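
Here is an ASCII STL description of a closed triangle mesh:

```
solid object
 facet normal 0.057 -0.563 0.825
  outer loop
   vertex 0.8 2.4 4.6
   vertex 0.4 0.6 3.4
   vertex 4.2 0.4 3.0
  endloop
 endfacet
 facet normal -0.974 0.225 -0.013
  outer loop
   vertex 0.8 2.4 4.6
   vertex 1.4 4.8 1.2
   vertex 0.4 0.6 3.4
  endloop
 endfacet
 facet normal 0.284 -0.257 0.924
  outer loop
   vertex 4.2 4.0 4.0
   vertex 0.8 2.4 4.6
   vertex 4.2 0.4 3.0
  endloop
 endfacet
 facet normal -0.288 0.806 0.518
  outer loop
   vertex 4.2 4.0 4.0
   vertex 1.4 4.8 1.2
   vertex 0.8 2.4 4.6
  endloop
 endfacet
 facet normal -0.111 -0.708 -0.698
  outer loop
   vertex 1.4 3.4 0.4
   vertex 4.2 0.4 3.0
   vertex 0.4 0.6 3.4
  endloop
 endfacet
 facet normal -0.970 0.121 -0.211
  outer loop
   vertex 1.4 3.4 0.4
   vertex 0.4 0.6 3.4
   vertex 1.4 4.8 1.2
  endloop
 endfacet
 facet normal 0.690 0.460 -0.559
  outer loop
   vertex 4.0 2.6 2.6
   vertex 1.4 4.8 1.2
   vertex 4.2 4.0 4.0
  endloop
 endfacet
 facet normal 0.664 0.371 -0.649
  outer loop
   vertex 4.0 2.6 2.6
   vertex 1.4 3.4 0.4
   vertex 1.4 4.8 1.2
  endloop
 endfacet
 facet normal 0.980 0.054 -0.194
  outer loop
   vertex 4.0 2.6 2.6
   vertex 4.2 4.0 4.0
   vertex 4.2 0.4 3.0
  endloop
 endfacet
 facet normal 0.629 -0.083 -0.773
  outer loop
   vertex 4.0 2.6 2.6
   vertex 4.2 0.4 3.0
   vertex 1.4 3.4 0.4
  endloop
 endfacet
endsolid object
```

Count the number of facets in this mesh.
10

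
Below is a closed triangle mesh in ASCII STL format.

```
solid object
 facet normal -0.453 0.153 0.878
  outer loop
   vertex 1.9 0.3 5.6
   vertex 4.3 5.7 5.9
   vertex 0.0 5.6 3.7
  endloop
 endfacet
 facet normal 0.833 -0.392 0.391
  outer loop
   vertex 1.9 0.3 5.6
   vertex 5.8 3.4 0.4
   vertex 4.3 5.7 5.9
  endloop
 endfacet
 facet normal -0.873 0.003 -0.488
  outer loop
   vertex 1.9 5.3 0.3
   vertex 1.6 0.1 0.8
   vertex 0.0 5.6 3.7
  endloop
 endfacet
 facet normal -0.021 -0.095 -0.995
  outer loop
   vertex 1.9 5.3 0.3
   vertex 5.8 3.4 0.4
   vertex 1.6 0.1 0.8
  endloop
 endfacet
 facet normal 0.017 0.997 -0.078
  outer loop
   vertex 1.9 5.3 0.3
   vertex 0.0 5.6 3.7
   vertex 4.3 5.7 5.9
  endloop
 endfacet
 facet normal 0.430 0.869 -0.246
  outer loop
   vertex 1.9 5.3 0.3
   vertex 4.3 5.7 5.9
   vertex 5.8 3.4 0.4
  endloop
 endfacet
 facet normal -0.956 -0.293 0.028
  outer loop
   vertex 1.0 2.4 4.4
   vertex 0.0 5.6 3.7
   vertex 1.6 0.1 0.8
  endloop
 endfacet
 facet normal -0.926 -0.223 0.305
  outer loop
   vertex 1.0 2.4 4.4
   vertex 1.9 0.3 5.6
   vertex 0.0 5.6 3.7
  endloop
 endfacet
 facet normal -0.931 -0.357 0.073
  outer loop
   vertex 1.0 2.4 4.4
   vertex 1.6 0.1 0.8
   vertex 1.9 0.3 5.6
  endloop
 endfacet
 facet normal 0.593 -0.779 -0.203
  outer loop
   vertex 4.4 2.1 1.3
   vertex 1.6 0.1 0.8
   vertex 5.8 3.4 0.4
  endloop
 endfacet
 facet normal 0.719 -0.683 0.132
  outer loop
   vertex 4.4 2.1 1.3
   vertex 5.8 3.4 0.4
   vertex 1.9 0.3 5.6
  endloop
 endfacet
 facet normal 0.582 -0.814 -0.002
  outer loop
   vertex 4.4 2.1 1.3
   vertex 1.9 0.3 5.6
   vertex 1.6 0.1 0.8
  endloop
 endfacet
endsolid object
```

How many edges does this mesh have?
18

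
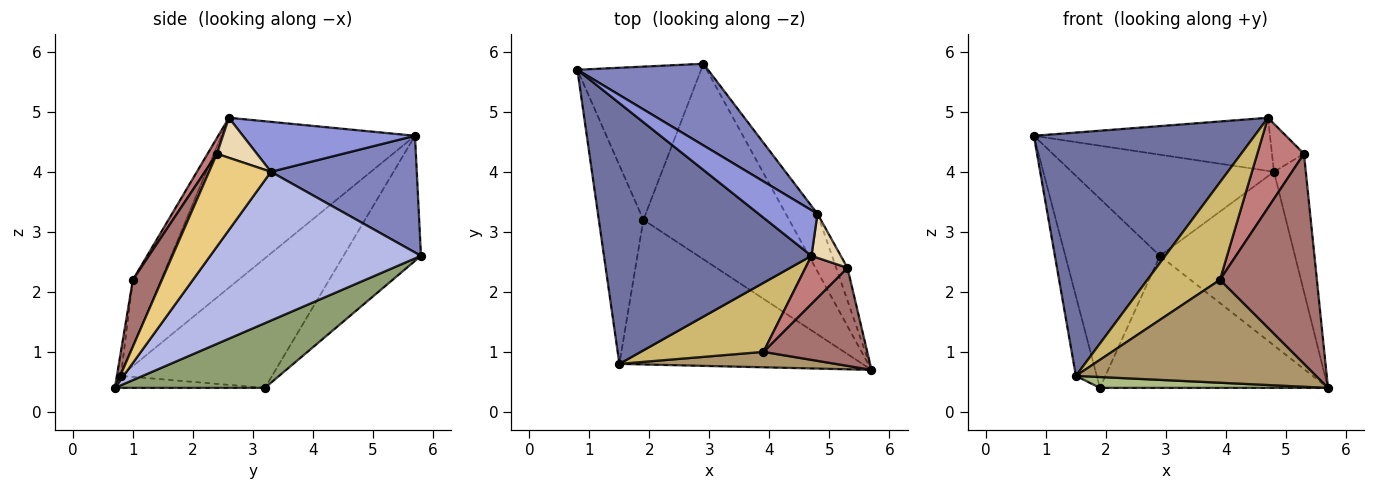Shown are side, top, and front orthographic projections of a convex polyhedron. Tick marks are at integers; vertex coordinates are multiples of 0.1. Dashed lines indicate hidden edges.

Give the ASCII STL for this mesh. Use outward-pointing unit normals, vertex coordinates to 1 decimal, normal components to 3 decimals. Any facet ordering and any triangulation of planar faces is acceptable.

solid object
 facet normal -0.514 -0.585 0.627
  outer loop
   vertex 1.5 0.8 0.6
   vertex 4.7 2.6 4.9
   vertex 0.8 5.7 4.6
  endloop
 endfacet
 facet normal 0.489 0.679 0.548
  outer loop
   vertex 4.8 3.3 4.0
   vertex 2.9 5.8 2.6
   vertex 0.8 5.7 4.6
  endloop
 endfacet
 facet normal 0.484 0.664 0.570
  outer loop
   vertex 4.8 3.3 4.0
   vertex 0.8 5.7 4.6
   vertex 4.7 2.6 4.9
  endloop
 endfacet
 facet normal 0.829 0.531 -0.176
  outer loop
   vertex 4.8 3.3 4.0
   vertex 5.7 0.7 0.4
   vertex 2.9 5.8 2.6
  endloop
 endfacet
 facet normal 0.346 0.525 -0.778
  outer loop
   vertex 1.9 3.2 0.4
   vertex 2.9 5.8 2.6
   vertex 5.7 0.7 0.4
  endloop
 endfacet
 facet normal -0.049 -0.075 -0.996
  outer loop
   vertex 1.9 3.2 0.4
   vertex 5.7 0.7 0.4
   vertex 1.5 0.8 0.6
  endloop
 endfacet
 facet normal -0.537 0.656 -0.531
  outer loop
   vertex 1.9 3.2 0.4
   vertex 0.8 5.7 4.6
   vertex 2.9 5.8 2.6
  endloop
 endfacet
 facet normal -0.938 0.129 -0.323
  outer loop
   vertex 1.9 3.2 0.4
   vertex 1.5 0.8 0.6
   vertex 0.8 5.7 4.6
  endloop
 endfacet
 facet normal -0.016 -0.989 0.148
  outer loop
   vertex 3.9 1.0 2.2
   vertex 1.5 0.8 0.6
   vertex 5.7 0.7 0.4
  endloop
 endfacet
 facet normal -0.302 -0.778 0.551
  outer loop
   vertex 3.9 1.0 2.2
   vertex 4.7 2.6 4.9
   vertex 1.5 0.8 0.6
  endloop
 endfacet
 facet normal 0.884 0.455 -0.108
  outer loop
   vertex 5.3 2.4 4.3
   vertex 5.7 0.7 0.4
   vertex 4.8 3.3 4.0
  endloop
 endfacet
 facet normal 0.678 0.542 0.497
  outer loop
   vertex 5.3 2.4 4.3
   vertex 4.8 3.3 4.0
   vertex 4.7 2.6 4.9
  endloop
 endfacet
 facet normal 0.262 -0.874 0.408
  outer loop
   vertex 5.3 2.4 4.3
   vertex 3.9 1.0 2.2
   vertex 5.7 0.7 0.4
  endloop
 endfacet
 facet normal 0.174 -0.869 0.463
  outer loop
   vertex 5.3 2.4 4.3
   vertex 4.7 2.6 4.9
   vertex 3.9 1.0 2.2
  endloop
 endfacet
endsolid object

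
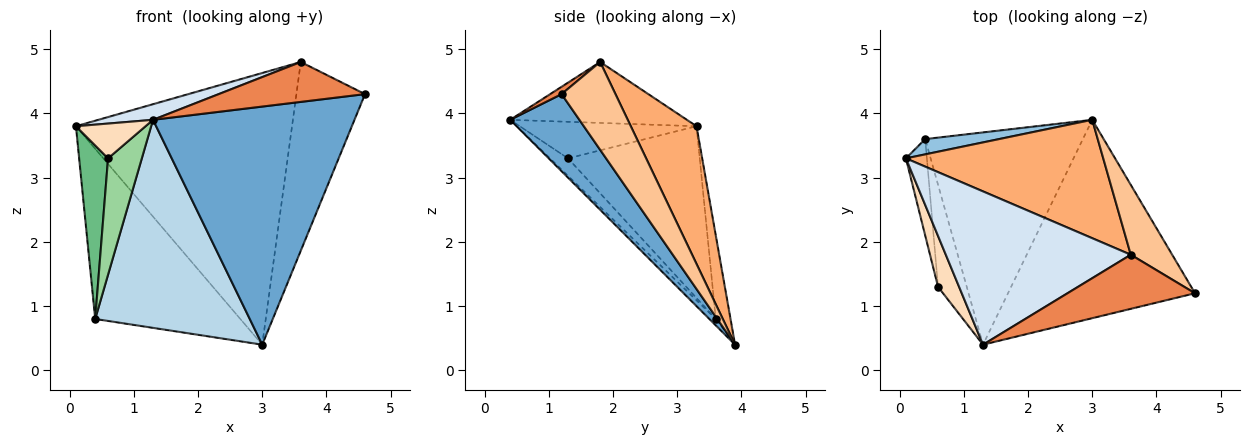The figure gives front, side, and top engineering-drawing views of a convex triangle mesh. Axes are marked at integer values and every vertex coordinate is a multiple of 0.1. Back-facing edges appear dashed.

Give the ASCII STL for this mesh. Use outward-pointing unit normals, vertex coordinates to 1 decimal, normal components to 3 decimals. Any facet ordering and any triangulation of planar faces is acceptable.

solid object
 facet normal 0.255 -0.743 -0.619
  outer loop
   vertex 3.0 3.9 0.4
   vertex 4.6 1.2 4.3
   vertex 1.3 0.4 3.9
  endloop
 endfacet
 facet normal -0.101 0.991 0.089
  outer loop
   vertex 0.4 3.6 0.8
   vertex 0.1 3.3 3.8
   vertex 3.0 3.9 0.4
  endloop
 endfacet
 facet normal -0.029 -0.700 -0.714
  outer loop
   vertex 0.4 3.6 0.8
   vertex 3.0 3.9 0.4
   vertex 1.3 0.4 3.9
  endloop
 endfacet
 facet normal -0.311 -0.096 0.945
  outer loop
   vertex 3.6 1.8 4.8
   vertex 0.1 3.3 3.8
   vertex 1.3 0.4 3.9
  endloop
 endfacet
 facet normal 0.046 -0.593 0.804
  outer loop
   vertex 3.6 1.8 4.8
   vertex 1.3 0.4 3.9
   vertex 4.6 1.2 4.3
  endloop
 endfacet
 facet normal 0.268 0.883 0.385
  outer loop
   vertex 3.6 1.8 4.8
   vertex 3.0 3.9 0.4
   vertex 0.1 3.3 3.8
  endloop
 endfacet
 facet normal 0.593 0.755 0.280
  outer loop
   vertex 3.6 1.8 4.8
   vertex 4.6 1.2 4.3
   vertex 3.0 3.9 0.4
  endloop
 endfacet
 facet normal -0.820 -0.323 0.472
  outer loop
   vertex 0.6 1.3 3.3
   vertex 1.3 0.4 3.9
   vertex 0.1 3.3 3.8
  endloop
 endfacet
 facet normal -0.970 -0.213 -0.118
  outer loop
   vertex 0.6 1.3 3.3
   vertex 0.1 3.3 3.8
   vertex 0.4 3.6 0.8
  endloop
 endfacet
 facet normal -0.372 -0.698 -0.612
  outer loop
   vertex 0.6 1.3 3.3
   vertex 0.4 3.6 0.8
   vertex 1.3 0.4 3.9
  endloop
 endfacet
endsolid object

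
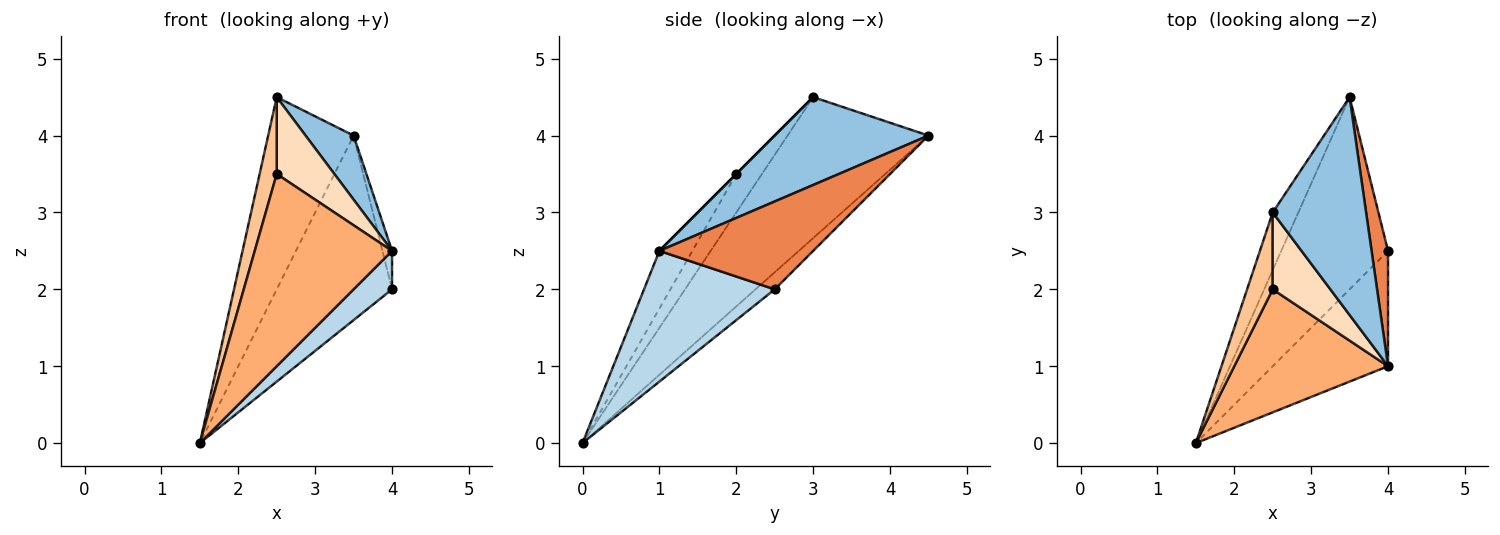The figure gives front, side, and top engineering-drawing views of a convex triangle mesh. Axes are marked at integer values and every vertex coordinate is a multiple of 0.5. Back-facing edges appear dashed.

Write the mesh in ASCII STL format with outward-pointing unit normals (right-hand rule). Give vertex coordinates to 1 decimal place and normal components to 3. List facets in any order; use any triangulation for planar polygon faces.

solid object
 facet normal -0.845 0.512 -0.154
  outer loop
   vertex 2.5 3.0 4.5
   vertex 3.5 4.5 4.0
   vertex 1.5 0.0 0.0
  endloop
 endfacet
 facet normal 0.670 -0.209 0.712
  outer loop
   vertex 2.5 3.0 4.5
   vertex 4.0 1.0 2.5
   vertex 3.5 4.5 4.0
  endloop
 endfacet
 facet normal 0.732 -0.215 -0.646
  outer loop
   vertex 4.0 2.5 2.0
   vertex 4.0 1.0 2.5
   vertex 1.5 0.0 0.0
  endloop
 endfacet
 facet normal -0.115 0.688 -0.717
  outer loop
   vertex 4.0 2.5 2.0
   vertex 1.5 0.0 0.0
   vertex 3.5 4.5 4.0
  endloop
 endfacet
 facet normal 0.981 0.061 0.184
  outer loop
   vertex 4.0 2.5 2.0
   vertex 3.5 4.5 4.0
   vertex 4.0 1.0 2.5
  endloop
 endfacet
 facet normal -0.198 -0.826 0.528
  outer loop
   vertex 2.5 2.0 3.5
   vertex 1.5 0.0 0.0
   vertex 4.0 1.0 2.5
  endloop
 endfacet
 facet normal -0.728 -0.485 0.485
  outer loop
   vertex 2.5 2.0 3.5
   vertex 2.5 3.0 4.5
   vertex 1.5 0.0 0.0
  endloop
 endfacet
 facet normal 0.000 -0.707 0.707
  outer loop
   vertex 2.5 2.0 3.5
   vertex 4.0 1.0 2.5
   vertex 2.5 3.0 4.5
  endloop
 endfacet
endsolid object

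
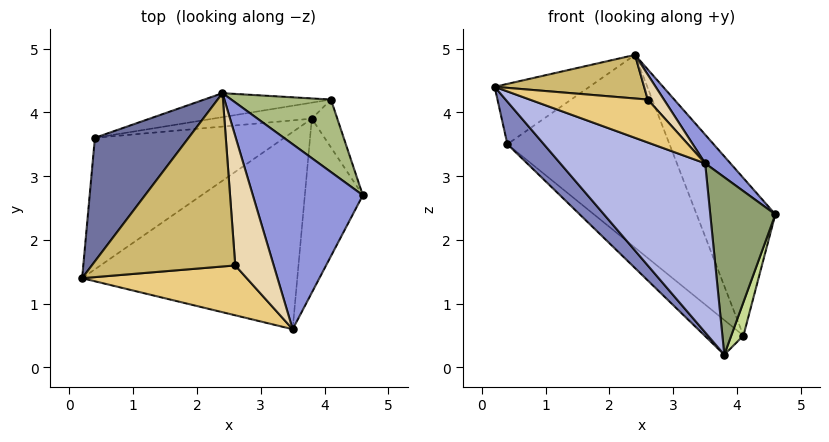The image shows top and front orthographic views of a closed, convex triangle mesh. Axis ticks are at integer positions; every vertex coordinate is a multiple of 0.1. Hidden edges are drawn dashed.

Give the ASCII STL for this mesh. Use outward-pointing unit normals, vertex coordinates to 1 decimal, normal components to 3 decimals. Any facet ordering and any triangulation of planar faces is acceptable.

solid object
 facet normal -0.616 0.346 0.708
  outer loop
   vertex 0.4 3.6 3.5
   vertex 0.2 1.4 4.4
   vertex 2.4 4.3 4.9
  endloop
 endfacet
 facet normal -0.667 -0.229 -0.709
  outer loop
   vertex 0.4 3.6 3.5
   vertex 3.8 3.9 0.2
   vertex 0.2 1.4 4.4
  endloop
 endfacet
 facet normal 0.711 -0.108 0.695
  outer loop
   vertex 3.5 0.6 3.2
   vertex 4.6 2.7 2.4
   vertex 2.4 4.3 4.9
  endloop
 endfacet
 facet normal -0.398 -0.597 -0.697
  outer loop
   vertex 3.5 0.6 3.2
   vertex 0.2 1.4 4.4
   vertex 3.8 3.9 0.2
  endloop
 endfacet
 facet normal 0.649 -0.543 -0.532
  outer loop
   vertex 3.5 0.6 3.2
   vertex 3.8 3.9 0.2
   vertex 4.6 2.7 2.4
  endloop
 endfacet
 facet normal 0.751 0.600 0.276
  outer loop
   vertex 4.1 4.2 0.5
   vertex 2.4 4.3 4.9
   vertex 4.6 2.7 2.4
  endloop
 endfacet
 facet normal 0.812 -0.334 -0.478
  outer loop
   vertex 4.1 4.2 0.5
   vertex 4.6 2.7 2.4
   vertex 3.8 3.9 0.2
  endloop
 endfacet
 facet normal -0.253 0.960 -0.119
  outer loop
   vertex 4.1 4.2 0.5
   vertex 0.4 3.6 3.5
   vertex 2.4 4.3 4.9
  endloop
 endfacet
 facet normal -0.438 0.816 -0.377
  outer loop
   vertex 4.1 4.2 0.5
   vertex 3.8 3.9 0.2
   vertex 0.4 3.6 3.5
  endloop
 endfacet
 facet normal 0.101 -0.243 0.965
  outer loop
   vertex 2.6 1.6 4.2
   vertex 2.4 4.3 4.9
   vertex 0.2 1.4 4.4
  endloop
 endfacet
 facet normal 0.117 -0.648 0.753
  outer loop
   vertex 2.6 1.6 4.2
   vertex 0.2 1.4 4.4
   vertex 3.5 0.6 3.2
  endloop
 endfacet
 facet normal 0.661 -0.142 0.737
  outer loop
   vertex 2.6 1.6 4.2
   vertex 3.5 0.6 3.2
   vertex 2.4 4.3 4.9
  endloop
 endfacet
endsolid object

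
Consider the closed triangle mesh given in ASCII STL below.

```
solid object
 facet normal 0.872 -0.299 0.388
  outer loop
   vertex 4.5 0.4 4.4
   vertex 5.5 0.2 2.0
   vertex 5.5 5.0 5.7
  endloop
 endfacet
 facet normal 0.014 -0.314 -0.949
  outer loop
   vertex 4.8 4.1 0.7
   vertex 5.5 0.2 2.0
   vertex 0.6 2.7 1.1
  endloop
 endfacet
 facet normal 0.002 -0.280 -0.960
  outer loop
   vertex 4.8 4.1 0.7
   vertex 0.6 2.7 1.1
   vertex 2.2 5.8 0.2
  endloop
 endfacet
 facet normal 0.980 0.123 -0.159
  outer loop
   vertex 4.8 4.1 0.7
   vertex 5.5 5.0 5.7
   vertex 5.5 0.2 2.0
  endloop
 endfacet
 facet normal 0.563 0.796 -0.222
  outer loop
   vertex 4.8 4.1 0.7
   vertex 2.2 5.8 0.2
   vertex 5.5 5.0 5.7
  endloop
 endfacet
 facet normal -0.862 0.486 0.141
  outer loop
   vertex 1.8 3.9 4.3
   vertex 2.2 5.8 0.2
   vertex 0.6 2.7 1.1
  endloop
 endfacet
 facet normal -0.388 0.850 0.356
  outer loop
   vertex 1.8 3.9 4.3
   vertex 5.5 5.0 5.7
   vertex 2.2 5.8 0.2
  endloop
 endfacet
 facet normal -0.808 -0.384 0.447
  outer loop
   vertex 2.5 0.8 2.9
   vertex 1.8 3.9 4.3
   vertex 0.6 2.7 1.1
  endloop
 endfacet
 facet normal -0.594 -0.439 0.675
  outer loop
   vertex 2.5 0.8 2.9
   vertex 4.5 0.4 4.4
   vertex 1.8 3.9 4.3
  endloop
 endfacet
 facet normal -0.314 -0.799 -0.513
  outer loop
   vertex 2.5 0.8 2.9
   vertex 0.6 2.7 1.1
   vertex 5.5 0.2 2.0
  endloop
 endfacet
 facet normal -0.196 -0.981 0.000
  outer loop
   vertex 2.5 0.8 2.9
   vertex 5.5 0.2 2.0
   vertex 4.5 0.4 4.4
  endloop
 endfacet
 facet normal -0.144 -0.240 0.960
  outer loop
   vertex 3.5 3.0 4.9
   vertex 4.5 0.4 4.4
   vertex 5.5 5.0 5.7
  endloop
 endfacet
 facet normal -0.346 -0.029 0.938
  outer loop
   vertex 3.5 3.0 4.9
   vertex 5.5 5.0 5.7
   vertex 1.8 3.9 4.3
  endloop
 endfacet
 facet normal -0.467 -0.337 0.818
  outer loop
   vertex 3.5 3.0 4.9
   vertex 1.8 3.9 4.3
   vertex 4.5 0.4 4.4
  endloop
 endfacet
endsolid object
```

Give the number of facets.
14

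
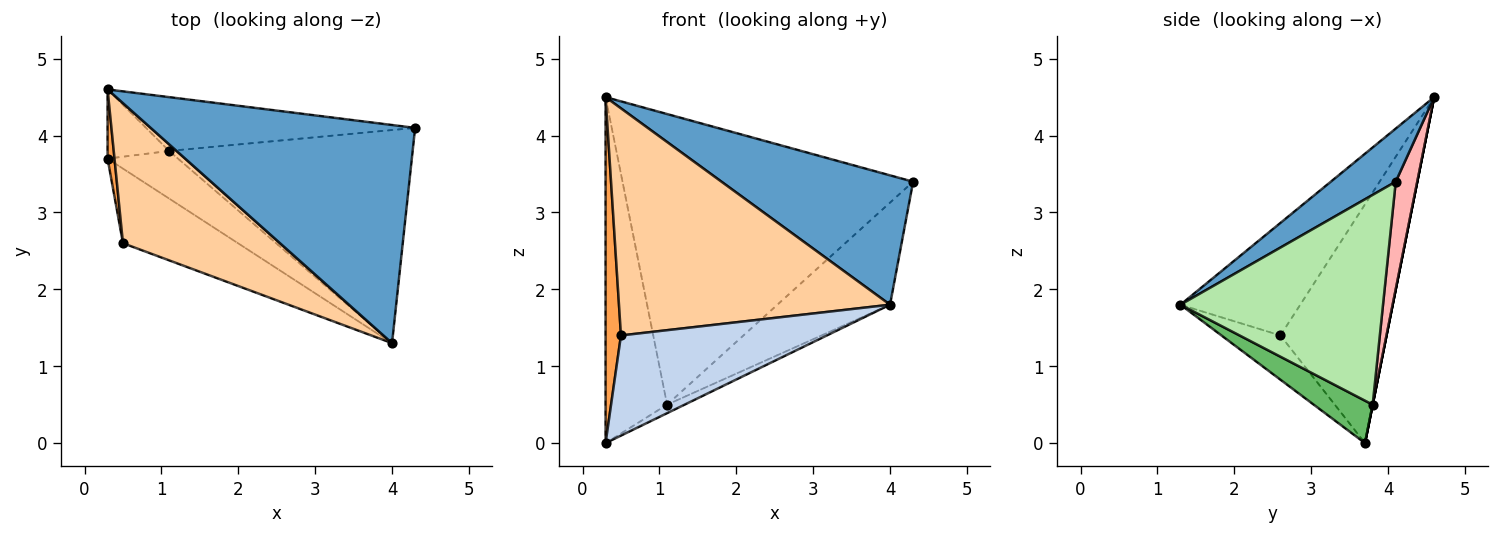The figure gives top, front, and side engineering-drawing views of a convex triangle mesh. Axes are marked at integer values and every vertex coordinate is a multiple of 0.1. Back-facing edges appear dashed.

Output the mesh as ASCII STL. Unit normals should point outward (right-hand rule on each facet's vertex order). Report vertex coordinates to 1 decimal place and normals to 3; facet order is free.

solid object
 facet normal 0.170 -0.503 0.848
  outer loop
   vertex 0.3 4.6 4.5
   vertex 4.0 1.3 1.8
   vertex 4.3 4.1 3.4
  endloop
 endfacet
 facet normal -0.224 -0.782 -0.582
  outer loop
   vertex 0.5 2.6 1.4
   vertex 0.3 3.7 0.0
   vertex 4.0 1.3 1.8
  endloop
 endfacet
 facet normal -0.989 -0.143 0.029
  outer loop
   vertex 0.5 2.6 1.4
   vertex 0.3 4.6 4.5
   vertex 0.3 3.7 0.0
  endloop
 endfacet
 facet normal -0.352 -0.797 0.491
  outer loop
   vertex 0.5 2.6 1.4
   vertex 4.0 1.3 1.8
   vertex 0.3 4.6 4.5
  endloop
 endfacet
 facet normal 0.510 0.152 -0.847
  outer loop
   vertex 1.1 3.8 0.5
   vertex 4.0 1.3 1.8
   vertex 0.3 3.7 0.0
  endloop
 endfacet
 facet normal 0.613 0.341 -0.712
  outer loop
   vertex 1.1 3.8 0.5
   vertex 4.3 4.1 3.4
   vertex 4.0 1.3 1.8
  endloop
 endfacet
 facet normal 0.000 0.981 -0.196
  outer loop
   vertex 1.1 3.8 0.5
   vertex 0.3 3.7 0.0
   vertex 0.3 4.6 4.5
  endloop
 endfacet
 facet normal 0.073 0.981 -0.182
  outer loop
   vertex 1.1 3.8 0.5
   vertex 0.3 4.6 4.5
   vertex 4.3 4.1 3.4
  endloop
 endfacet
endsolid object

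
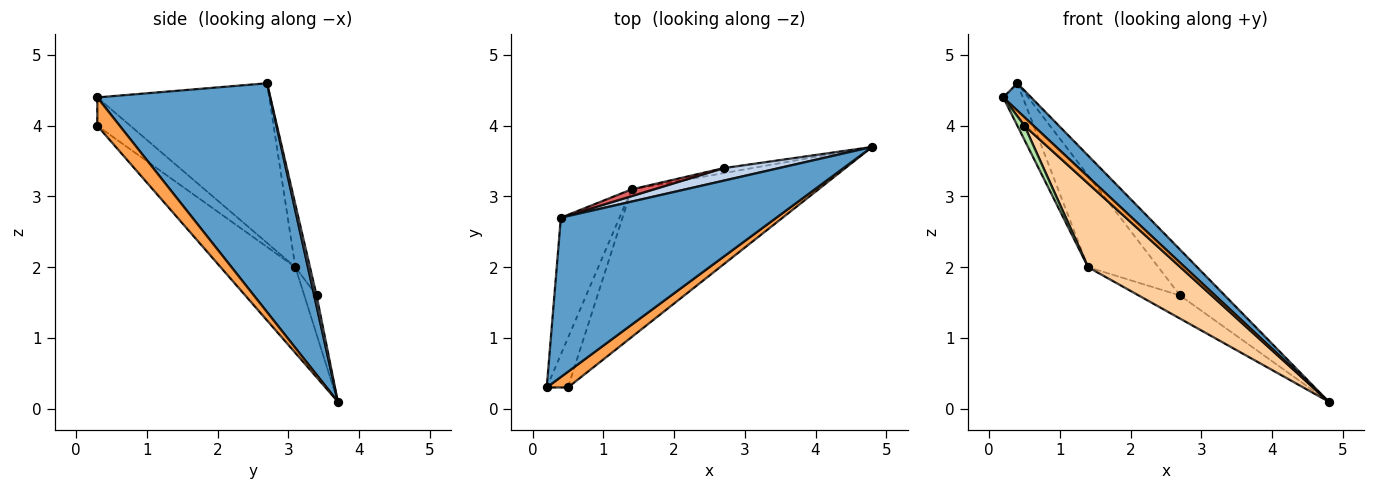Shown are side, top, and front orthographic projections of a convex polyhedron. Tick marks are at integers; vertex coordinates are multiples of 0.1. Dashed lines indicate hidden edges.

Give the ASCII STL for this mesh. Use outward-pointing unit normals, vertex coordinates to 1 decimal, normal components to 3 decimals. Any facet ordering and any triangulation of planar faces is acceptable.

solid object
 facet normal 0.723 -0.117 0.681
  outer loop
   vertex 0.4 2.7 4.6
   vertex 0.2 0.3 4.4
   vertex 4.8 3.7 0.1
  endloop
 endfacet
 facet normal 0.051 0.963 0.264
  outer loop
   vertex 2.7 3.4 1.6
   vertex 0.4 2.7 4.6
   vertex 4.8 3.7 0.1
  endloop
 endfacet
 facet normal 0.761 -0.308 0.571
  outer loop
   vertex 0.5 0.3 4.0
   vertex 4.8 3.7 0.1
   vertex 0.2 0.3 4.4
  endloop
 endfacet
 facet normal -0.371 -0.458 -0.808
  outer loop
   vertex 1.4 3.1 2.0
   vertex 4.8 3.7 0.1
   vertex 0.5 0.3 4.0
  endloop
 endfacet
 facet normal -0.279 0.939 -0.203
  outer loop
   vertex 1.4 3.1 2.0
   vertex 2.7 3.4 1.6
   vertex 4.8 3.7 0.1
  endloop
 endfacet
 facet normal -0.788 -0.169 -0.591
  outer loop
   vertex 1.4 3.1 2.0
   vertex 0.5 0.3 4.0
   vertex 0.2 0.3 4.4
  endloop
 endfacet
 facet normal -0.203 0.976 0.072
  outer loop
   vertex 1.4 3.1 2.0
   vertex 0.4 2.7 4.6
   vertex 2.7 3.4 1.6
  endloop
 endfacet
 facet normal -0.933 0.106 -0.343
  outer loop
   vertex 1.4 3.1 2.0
   vertex 0.2 0.3 4.4
   vertex 0.4 2.7 4.6
  endloop
 endfacet
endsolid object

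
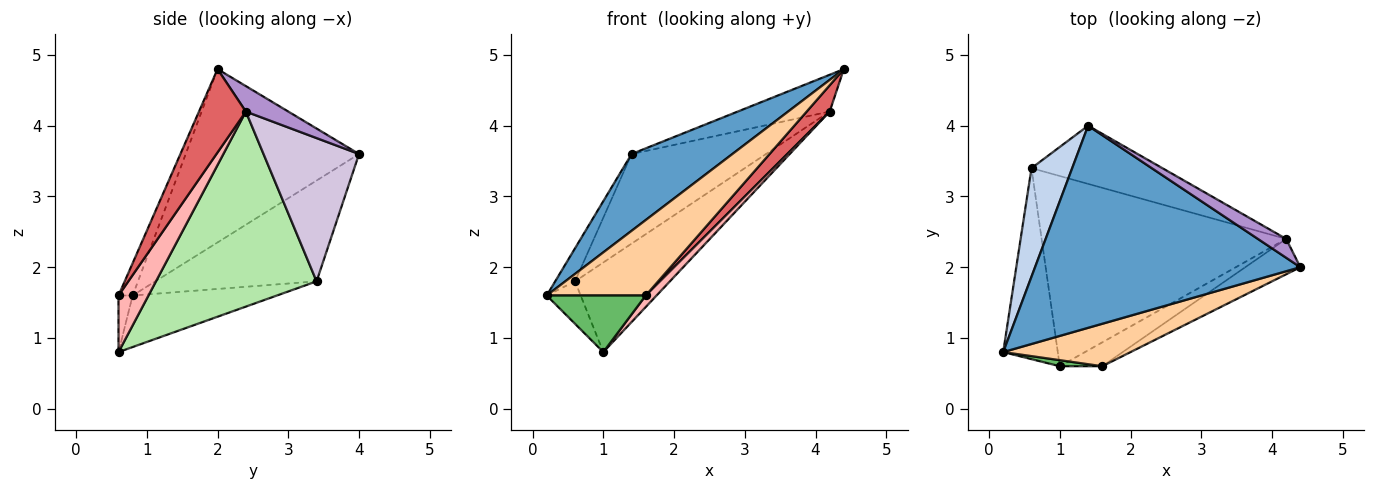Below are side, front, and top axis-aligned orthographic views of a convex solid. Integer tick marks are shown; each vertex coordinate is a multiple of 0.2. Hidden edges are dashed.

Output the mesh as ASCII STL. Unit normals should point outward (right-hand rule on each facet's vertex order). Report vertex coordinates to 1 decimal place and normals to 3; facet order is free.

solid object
 facet normal -0.521 -0.303 0.798
  outer loop
   vertex 1.4 4.0 3.6
   vertex 0.2 0.8 1.6
   vertex 4.4 2.0 4.8
  endloop
 endfacet
 facet normal -0.921 0.113 0.372
  outer loop
   vertex 0.6 3.4 1.8
   vertex 0.2 0.8 1.6
   vertex 1.4 4.0 3.6
  endloop
 endfacet
 facet normal -0.678 0.159 -0.718
  outer loop
   vertex 0.6 3.4 1.8
   vertex 1.0 0.6 0.8
   vertex 0.2 0.8 1.6
  endloop
 endfacet
 facet normal -0.124 -0.865 0.487
  outer loop
   vertex 1.6 0.6 1.6
   vertex 4.4 2.0 4.8
   vertex 0.2 0.8 1.6
  endloop
 endfacet
 facet normal -0.141 -0.984 0.105
  outer loop
   vertex 1.6 0.6 1.6
   vertex 0.2 0.8 1.6
   vertex 1.0 0.6 0.8
  endloop
 endfacet
 facet normal 0.585 0.346 -0.734
  outer loop
   vertex 4.2 2.4 4.2
   vertex 1.0 0.6 0.8
   vertex 0.6 3.4 1.8
  endloop
 endfacet
 facet normal 0.772 -0.379 -0.510
  outer loop
   vertex 4.2 2.4 4.2
   vertex 4.4 2.0 4.8
   vertex 1.6 0.6 1.6
  endloop
 endfacet
 facet normal 0.769 -0.278 -0.576
  outer loop
   vertex 4.2 2.4 4.2
   vertex 1.6 0.6 1.6
   vertex 1.0 0.6 0.8
  endloop
 endfacet
 facet normal 0.380 0.823 0.422
  outer loop
   vertex 4.2 2.4 4.2
   vertex 1.4 4.0 3.6
   vertex 4.4 2.0 4.8
  endloop
 endfacet
 facet normal 0.512 0.721 -0.468
  outer loop
   vertex 4.2 2.4 4.2
   vertex 0.6 3.4 1.8
   vertex 1.4 4.0 3.6
  endloop
 endfacet
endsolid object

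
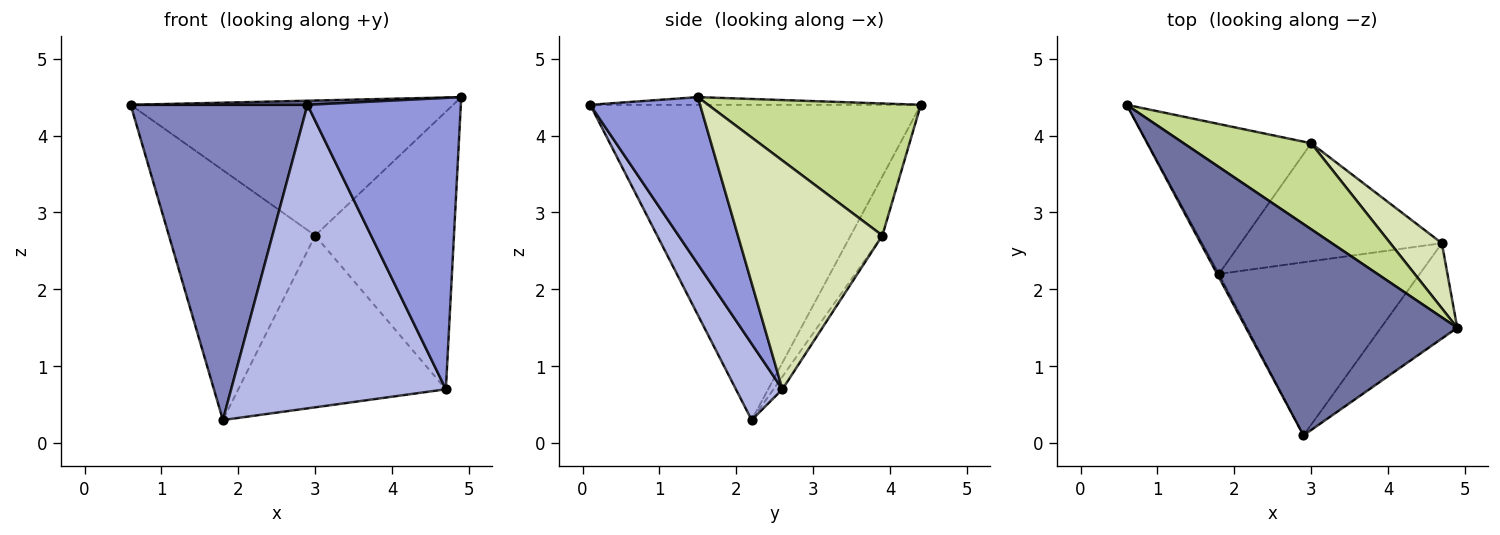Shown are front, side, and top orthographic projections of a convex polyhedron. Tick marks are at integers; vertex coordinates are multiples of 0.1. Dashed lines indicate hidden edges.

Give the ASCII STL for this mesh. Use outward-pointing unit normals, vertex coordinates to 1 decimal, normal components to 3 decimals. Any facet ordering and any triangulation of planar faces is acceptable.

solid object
 facet normal -0.036 -0.019 0.999
  outer loop
   vertex 2.9 0.1 4.4
   vertex 4.9 1.5 4.5
   vertex 0.6 4.4 4.4
  endloop
 endfacet
 facet normal -0.882 -0.472 -0.005
  outer loop
   vertex 1.8 2.2 0.3
   vertex 2.9 0.1 4.4
   vertex 0.6 4.4 4.4
  endloop
 endfacet
 facet normal 0.563 -0.786 -0.257
  outer loop
   vertex 4.7 2.6 0.7
   vertex 4.9 1.5 4.5
   vertex 2.9 0.1 4.4
  endloop
 endfacet
 facet normal 0.185 -0.854 -0.487
  outer loop
   vertex 4.7 2.6 0.7
   vertex 2.9 0.1 4.4
   vertex 1.8 2.2 0.3
  endloop
 endfacet
 facet normal -0.183 0.843 -0.506
  outer loop
   vertex 3.0 3.9 2.7
   vertex 1.8 2.2 0.3
   vertex 0.6 4.4 4.4
  endloop
 endfacet
 facet normal -0.036 0.824 -0.566
  outer loop
   vertex 3.0 3.9 2.7
   vertex 4.7 2.6 0.7
   vertex 1.8 2.2 0.3
  endloop
 endfacet
 facet normal 0.486 0.737 0.470
  outer loop
   vertex 3.0 3.9 2.7
   vertex 0.6 4.4 4.4
   vertex 4.9 1.5 4.5
  endloop
 endfacet
 facet normal 0.712 0.684 0.160
  outer loop
   vertex 3.0 3.9 2.7
   vertex 4.9 1.5 4.5
   vertex 4.7 2.6 0.7
  endloop
 endfacet
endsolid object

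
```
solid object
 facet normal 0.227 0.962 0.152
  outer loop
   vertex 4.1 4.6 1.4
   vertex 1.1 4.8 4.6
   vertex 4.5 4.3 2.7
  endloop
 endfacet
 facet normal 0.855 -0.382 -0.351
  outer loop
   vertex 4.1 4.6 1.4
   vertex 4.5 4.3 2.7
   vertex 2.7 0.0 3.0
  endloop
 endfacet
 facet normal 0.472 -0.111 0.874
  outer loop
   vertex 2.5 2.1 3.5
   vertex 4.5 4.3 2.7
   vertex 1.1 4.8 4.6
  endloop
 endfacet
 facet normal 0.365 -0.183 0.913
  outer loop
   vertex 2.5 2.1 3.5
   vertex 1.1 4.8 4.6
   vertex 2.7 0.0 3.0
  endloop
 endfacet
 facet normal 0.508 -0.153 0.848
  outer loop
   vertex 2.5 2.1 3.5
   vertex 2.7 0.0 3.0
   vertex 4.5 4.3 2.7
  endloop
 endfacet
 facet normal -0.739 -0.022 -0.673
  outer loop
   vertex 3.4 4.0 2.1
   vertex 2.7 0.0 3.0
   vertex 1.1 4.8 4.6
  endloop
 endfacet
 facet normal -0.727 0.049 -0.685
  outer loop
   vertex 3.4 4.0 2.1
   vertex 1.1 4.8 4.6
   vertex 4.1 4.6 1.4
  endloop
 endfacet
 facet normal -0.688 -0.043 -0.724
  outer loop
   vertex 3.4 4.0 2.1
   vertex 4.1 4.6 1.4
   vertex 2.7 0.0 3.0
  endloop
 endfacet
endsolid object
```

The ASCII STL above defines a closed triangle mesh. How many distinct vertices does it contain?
6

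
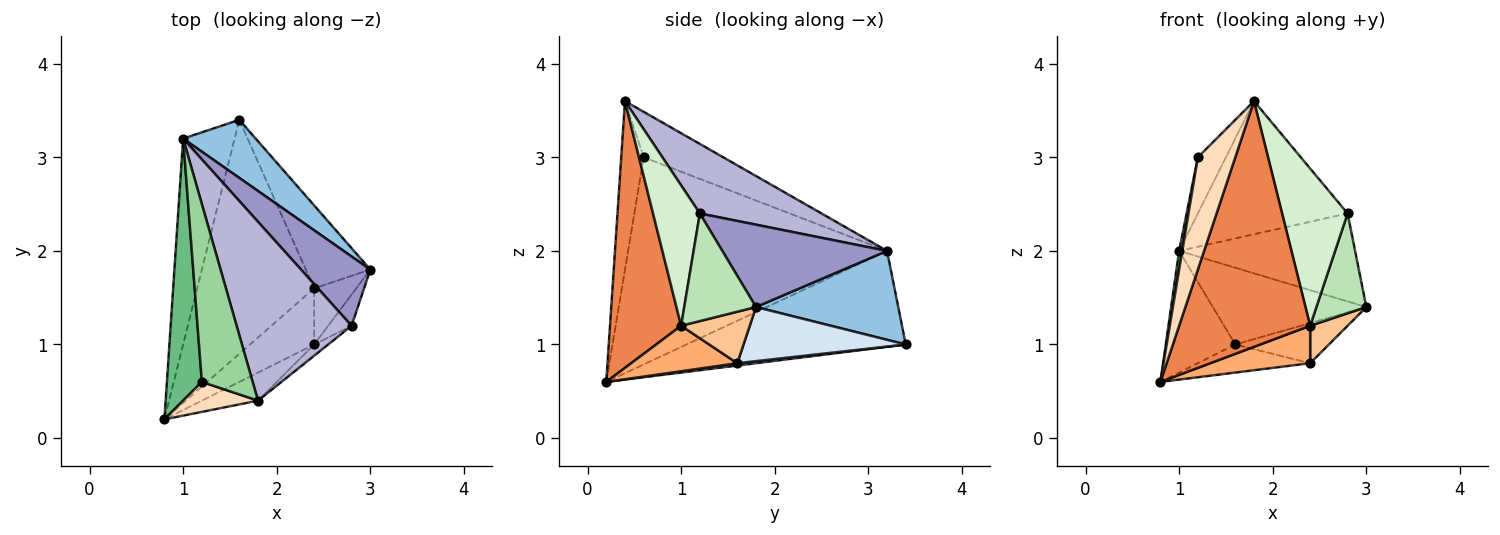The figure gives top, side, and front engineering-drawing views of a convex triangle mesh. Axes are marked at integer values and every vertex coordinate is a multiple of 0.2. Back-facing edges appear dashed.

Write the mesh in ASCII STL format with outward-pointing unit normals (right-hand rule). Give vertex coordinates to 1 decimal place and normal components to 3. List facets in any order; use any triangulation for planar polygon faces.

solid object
 facet normal -0.849 0.269 -0.455
  outer loop
   vertex 1.0 3.2 2.0
   vertex 1.6 3.4 1.0
   vertex 0.8 0.2 0.6
  endloop
 endfacet
 facet normal 0.594 0.641 0.485
  outer loop
   vertex 1.0 3.2 2.0
   vertex 3.0 1.8 1.4
   vertex 1.6 3.4 1.0
  endloop
 endfacet
 facet normal 0.020 0.119 -0.993
  outer loop
   vertex 2.4 1.6 0.8
   vertex 0.8 0.2 0.6
   vertex 1.6 3.4 1.0
  endloop
 endfacet
 facet normal 0.603 0.348 -0.718
  outer loop
   vertex 2.4 1.6 0.8
   vertex 1.6 3.4 1.0
   vertex 3.0 1.8 1.4
  endloop
 endfacet
 facet normal 0.475 -0.874 -0.100
  outer loop
   vertex 2.4 1.0 1.2
   vertex 1.8 0.4 3.6
   vertex 0.8 0.2 0.6
  endloop
 endfacet
 facet normal 0.508 -0.478 -0.717
  outer loop
   vertex 2.4 1.0 1.2
   vertex 0.8 0.2 0.6
   vertex 2.4 1.6 0.8
  endloop
 endfacet
 facet normal 0.713 -0.389 -0.583
  outer loop
   vertex 2.4 1.0 1.2
   vertex 2.4 1.6 0.8
   vertex 3.0 1.8 1.4
  endloop
 endfacet
 facet normal -0.502 -0.836 0.223
  outer loop
   vertex 1.2 0.6 3.0
   vertex 0.8 0.2 0.6
   vertex 1.8 0.4 3.6
  endloop
 endfacet
 facet normal -0.986 -0.012 0.166
  outer loop
   vertex 1.2 0.6 3.0
   vertex 1.0 3.2 2.0
   vertex 0.8 0.2 0.6
  endloop
 endfacet
 facet normal -0.649 0.229 0.725
  outer loop
   vertex 1.2 0.6 3.0
   vertex 1.8 0.4 3.6
   vertex 1.0 3.2 2.0
  endloop
 endfacet
 facet normal 0.808 -0.562 -0.176
  outer loop
   vertex 2.8 1.2 2.4
   vertex 2.4 1.0 1.2
   vertex 3.0 1.8 1.4
  endloop
 endfacet
 facet normal 0.580 -0.812 -0.058
  outer loop
   vertex 2.8 1.2 2.4
   vertex 1.8 0.4 3.6
   vertex 2.4 1.0 1.2
  endloop
 endfacet
 facet normal 0.593 0.633 0.498
  outer loop
   vertex 2.8 1.2 2.4
   vertex 3.0 1.8 1.4
   vertex 1.0 3.2 2.0
  endloop
 endfacet
 facet normal 0.436 0.537 0.722
  outer loop
   vertex 2.8 1.2 2.4
   vertex 1.0 3.2 2.0
   vertex 1.8 0.4 3.6
  endloop
 endfacet
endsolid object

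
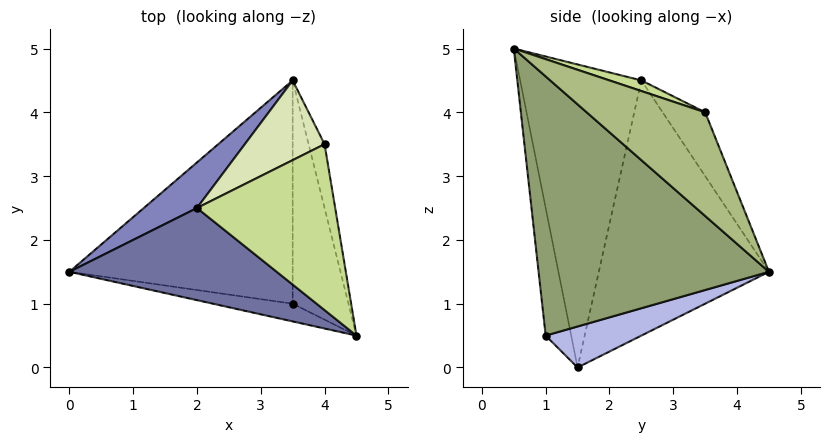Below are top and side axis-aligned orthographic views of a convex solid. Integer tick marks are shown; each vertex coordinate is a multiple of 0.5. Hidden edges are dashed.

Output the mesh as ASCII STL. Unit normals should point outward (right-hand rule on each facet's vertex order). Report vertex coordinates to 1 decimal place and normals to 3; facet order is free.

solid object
 facet normal -0.616 -0.665 0.422
  outer loop
   vertex 2.0 2.5 4.5
   vertex 0.0 1.5 0.0
   vertex 4.5 0.5 5.0
  endloop
 endfacet
 facet normal -0.678 0.721 0.141
  outer loop
   vertex 2.0 2.5 4.5
   vertex 3.5 4.5 1.5
   vertex 0.0 1.5 0.0
  endloop
 endfacet
 facet normal -0.130 -0.988 -0.081
  outer loop
   vertex 3.5 1.0 0.5
   vertex 4.5 0.5 5.0
   vertex 0.0 1.5 0.0
  endloop
 endfacet
 facet normal 0.174 0.271 -0.947
  outer loop
   vertex 3.5 1.0 0.5
   vertex 0.0 1.5 0.0
   vertex 3.5 4.5 1.5
  endloop
 endfacet
 facet normal 0.976 0.060 -0.210
  outer loop
   vertex 3.5 1.0 0.5
   vertex 3.5 4.5 1.5
   vertex 4.5 0.5 5.0
  endloop
 endfacet
 facet normal 0.982 0.113 -0.151
  outer loop
   vertex 4.0 3.5 4.0
   vertex 4.5 0.5 5.0
   vertex 3.5 4.5 1.5
  endloop
 endfacet
 facet normal 0.072 0.326 0.942
  outer loop
   vertex 4.0 3.5 4.0
   vertex 2.0 2.5 4.5
   vertex 4.5 0.5 5.0
  endloop
 endfacet
 facet normal -0.325 0.854 0.407
  outer loop
   vertex 4.0 3.5 4.0
   vertex 3.5 4.5 1.5
   vertex 2.0 2.5 4.5
  endloop
 endfacet
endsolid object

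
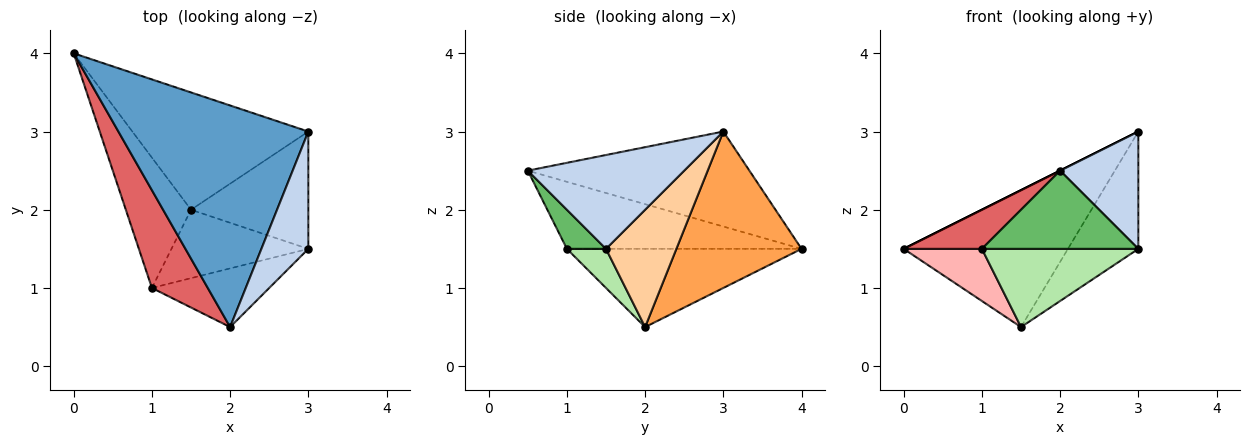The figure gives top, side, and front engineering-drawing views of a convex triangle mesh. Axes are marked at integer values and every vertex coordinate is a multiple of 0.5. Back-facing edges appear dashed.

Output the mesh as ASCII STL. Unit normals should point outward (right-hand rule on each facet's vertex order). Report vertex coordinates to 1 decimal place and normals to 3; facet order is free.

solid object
 facet normal -0.447 0.000 0.894
  outer loop
   vertex 3.0 3.0 3.0
   vertex 0.0 4.0 1.5
   vertex 2.0 0.5 2.5
  endloop
 endfacet
 facet normal 0.816 -0.408 0.408
  outer loop
   vertex 3.0 3.0 3.0
   vertex 2.0 0.5 2.5
   vertex 3.0 1.5 1.5
  endloop
 endfacet
 facet normal 0.501 0.657 -0.563
  outer loop
   vertex 1.5 2.0 0.5
   vertex 0.0 4.0 1.5
   vertex 3.0 3.0 3.0
  endloop
 endfacet
 facet normal 0.577 0.577 -0.577
  outer loop
   vertex 1.5 2.0 0.5
   vertex 3.0 3.0 3.0
   vertex 3.0 1.5 1.5
  endloop
 endfacet
 facet normal 0.196 -0.784 -0.588
  outer loop
   vertex 1.0 1.0 1.5
   vertex 3.0 1.5 1.5
   vertex 2.0 0.5 2.5
  endloop
 endfacet
 facet normal 0.185 -0.740 -0.647
  outer loop
   vertex 1.0 1.0 1.5
   vertex 1.5 2.0 0.5
   vertex 3.0 1.5 1.5
  endloop
 endfacet
 facet normal -0.744 -0.248 0.620
  outer loop
   vertex 1.0 1.0 1.5
   vertex 2.0 0.5 2.5
   vertex 0.0 4.0 1.5
  endloop
 endfacet
 facet normal -0.744 -0.248 -0.620
  outer loop
   vertex 1.0 1.0 1.5
   vertex 0.0 4.0 1.5
   vertex 1.5 2.0 0.5
  endloop
 endfacet
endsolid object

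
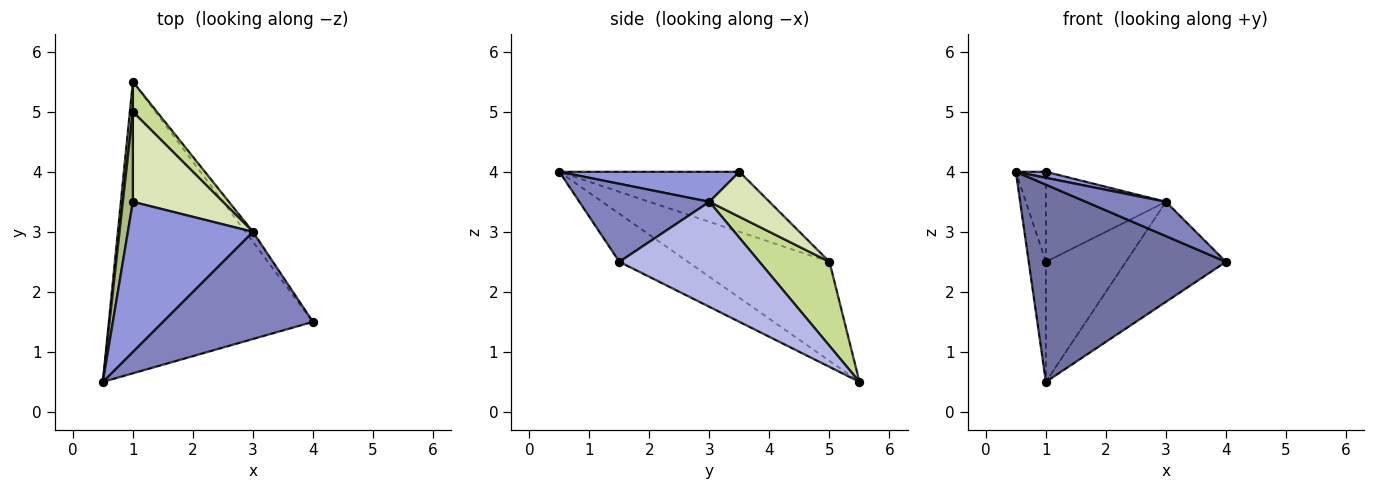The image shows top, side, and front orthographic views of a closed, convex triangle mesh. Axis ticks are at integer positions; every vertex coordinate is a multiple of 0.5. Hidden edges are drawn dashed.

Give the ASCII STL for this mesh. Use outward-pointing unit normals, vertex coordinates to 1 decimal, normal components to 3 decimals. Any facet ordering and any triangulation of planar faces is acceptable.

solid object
 facet normal -0.191 -0.550 -0.813
  outer loop
   vertex 1.0 5.5 0.5
   vertex 4.0 1.5 2.5
   vertex 0.5 0.5 4.0
  endloop
 endfacet
 facet normal 0.444 -0.273 0.853
  outer loop
   vertex 3.0 3.0 3.5
   vertex 0.5 0.5 4.0
   vertex 4.0 1.5 2.5
  endloop
 endfacet
 facet normal 0.233 -0.039 0.972
  outer loop
   vertex 3.0 3.0 3.5
   vertex 1.0 3.5 4.0
   vertex 0.5 0.5 4.0
  endloop
 endfacet
 facet normal 0.812 0.580 -0.058
  outer loop
   vertex 3.0 3.0 3.5
   vertex 4.0 1.5 2.5
   vertex 1.0 5.5 0.5
  endloop
 endfacet
 facet normal -0.992 0.120 0.030
  outer loop
   vertex 1.0 5.0 2.5
   vertex 1.0 5.5 0.5
   vertex 0.5 0.5 4.0
  endloop
 endfacet
 facet normal -0.973 0.162 0.162
  outer loop
   vertex 1.0 5.0 2.5
   vertex 0.5 0.5 4.0
   vertex 1.0 3.5 4.0
  endloop
 endfacet
 facet normal 0.647 0.740 0.185
  outer loop
   vertex 1.0 5.0 2.5
   vertex 3.0 3.0 3.5
   vertex 1.0 5.5 0.5
  endloop
 endfacet
 facet normal 0.333 0.667 0.667
  outer loop
   vertex 1.0 5.0 2.5
   vertex 1.0 3.5 4.0
   vertex 3.0 3.0 3.5
  endloop
 endfacet
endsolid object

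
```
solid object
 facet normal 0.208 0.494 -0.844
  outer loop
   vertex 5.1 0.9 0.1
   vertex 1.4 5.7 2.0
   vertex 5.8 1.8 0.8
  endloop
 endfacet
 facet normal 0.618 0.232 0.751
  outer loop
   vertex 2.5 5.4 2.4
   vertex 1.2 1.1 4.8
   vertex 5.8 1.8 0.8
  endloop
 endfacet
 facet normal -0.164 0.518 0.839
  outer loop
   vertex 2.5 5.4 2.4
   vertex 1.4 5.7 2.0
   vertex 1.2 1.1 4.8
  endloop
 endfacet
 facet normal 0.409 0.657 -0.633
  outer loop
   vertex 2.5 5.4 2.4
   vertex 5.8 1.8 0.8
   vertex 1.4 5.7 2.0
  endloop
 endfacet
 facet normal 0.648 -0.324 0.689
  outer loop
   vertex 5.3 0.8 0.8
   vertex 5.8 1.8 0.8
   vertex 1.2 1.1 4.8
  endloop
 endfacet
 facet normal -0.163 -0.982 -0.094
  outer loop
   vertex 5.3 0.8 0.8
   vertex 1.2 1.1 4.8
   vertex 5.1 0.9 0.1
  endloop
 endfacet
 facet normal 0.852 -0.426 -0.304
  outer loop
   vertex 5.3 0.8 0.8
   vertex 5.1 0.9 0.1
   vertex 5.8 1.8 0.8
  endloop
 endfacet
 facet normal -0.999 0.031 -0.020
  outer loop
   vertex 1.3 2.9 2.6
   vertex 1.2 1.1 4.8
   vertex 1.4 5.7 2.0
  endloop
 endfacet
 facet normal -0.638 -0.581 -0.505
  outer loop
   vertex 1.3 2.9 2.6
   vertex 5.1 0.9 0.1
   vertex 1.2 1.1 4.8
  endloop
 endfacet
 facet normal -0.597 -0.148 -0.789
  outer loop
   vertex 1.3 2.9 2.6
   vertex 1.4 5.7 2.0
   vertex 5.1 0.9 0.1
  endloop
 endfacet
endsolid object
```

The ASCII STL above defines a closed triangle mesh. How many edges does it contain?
15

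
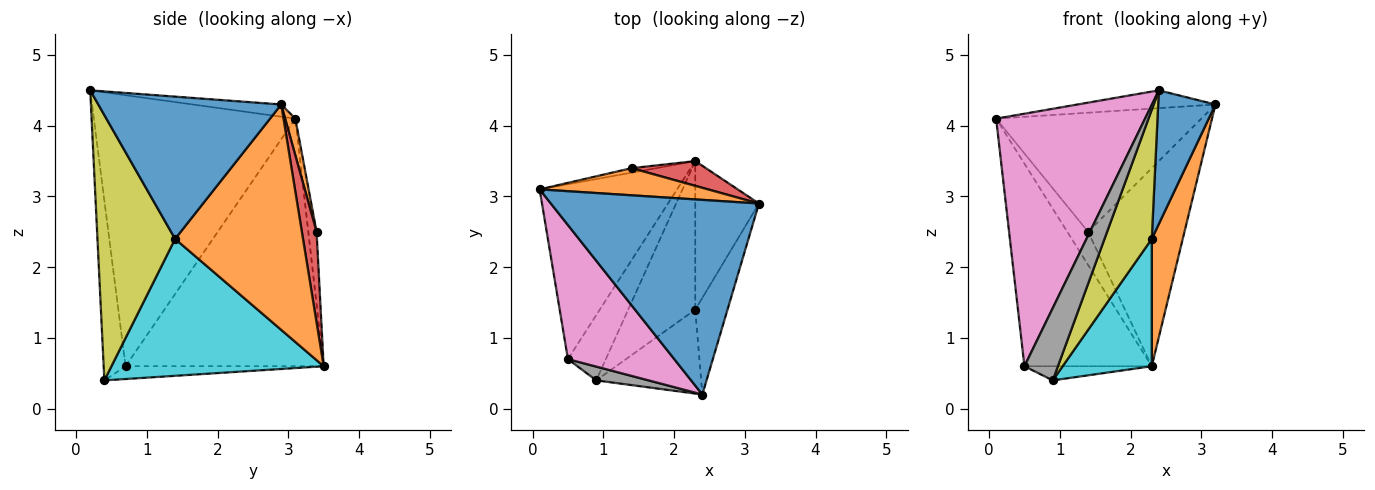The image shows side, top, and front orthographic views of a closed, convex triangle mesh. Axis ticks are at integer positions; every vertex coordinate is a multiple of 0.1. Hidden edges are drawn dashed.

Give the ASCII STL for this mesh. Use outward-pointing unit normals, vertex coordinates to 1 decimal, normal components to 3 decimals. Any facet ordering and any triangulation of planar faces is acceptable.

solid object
 facet normal -0.058 0.091 0.994
  outer loop
   vertex 2.4 0.2 4.5
   vertex 3.2 2.9 4.3
   vertex 0.1 3.1 4.1
  endloop
 endfacet
 facet normal 0.049 0.974 0.222
  outer loop
   vertex 1.4 3.4 2.5
   vertex 0.1 3.1 4.1
   vertex 3.2 2.9 4.3
  endloop
 endfacet
 facet normal -0.367 0.922 -0.125
  outer loop
   vertex 1.4 3.4 2.5
   vertex 2.3 3.5 0.6
   vertex 0.1 3.1 4.1
  endloop
 endfacet
 facet normal 0.150 0.981 0.123
  outer loop
   vertex 1.4 3.4 2.5
   vertex 3.2 2.9 4.3
   vertex 2.3 3.5 0.6
  endloop
 endfacet
 facet normal -0.762 0.490 -0.423
  outer loop
   vertex 0.5 0.7 0.6
   vertex 0.1 3.1 4.1
   vertex 2.3 3.5 0.6
  endloop
 endfacet
 facet normal -0.313 0.201 -0.928
  outer loop
   vertex 0.5 0.7 0.6
   vertex 2.3 3.5 0.6
   vertex 0.9 0.4 0.4
  endloop
 endfacet
 facet normal -0.767 -0.567 0.301
  outer loop
   vertex 0.5 0.7 0.6
   vertex 2.4 0.2 4.5
   vertex 0.1 3.1 4.1
  endloop
 endfacet
 facet normal -0.541 -0.826 0.158
  outer loop
   vertex 0.5 0.7 0.6
   vertex 0.9 0.4 0.4
   vertex 2.4 0.2 4.5
  endloop
 endfacet
 facet normal 0.809 -0.493 -0.320
  outer loop
   vertex 2.3 1.4 2.4
   vertex 2.4 0.2 4.5
   vertex 0.9 0.4 0.4
  endloop
 endfacet
 facet normal 0.840 -0.353 -0.412
  outer loop
   vertex 2.3 1.4 2.4
   vertex 0.9 0.4 0.4
   vertex 2.3 3.5 0.6
  endloop
 endfacet
 facet normal 0.933 -0.292 -0.211
  outer loop
   vertex 2.3 1.4 2.4
   vertex 3.2 2.9 4.3
   vertex 2.4 0.2 4.5
  endloop
 endfacet
 facet normal 0.937 -0.227 -0.265
  outer loop
   vertex 2.3 1.4 2.4
   vertex 2.3 3.5 0.6
   vertex 3.2 2.9 4.3
  endloop
 endfacet
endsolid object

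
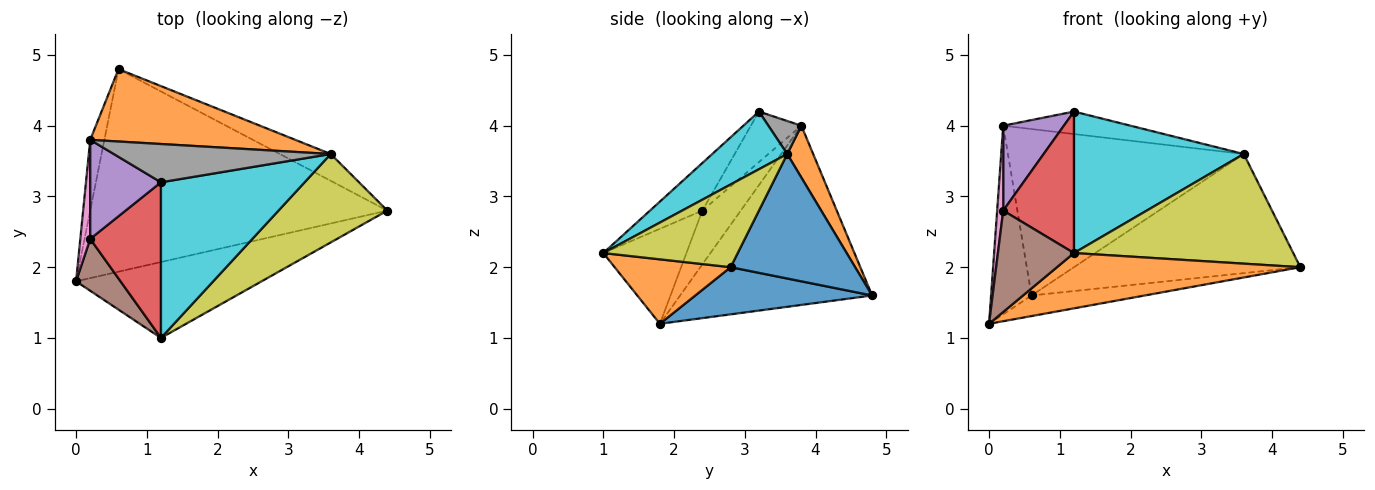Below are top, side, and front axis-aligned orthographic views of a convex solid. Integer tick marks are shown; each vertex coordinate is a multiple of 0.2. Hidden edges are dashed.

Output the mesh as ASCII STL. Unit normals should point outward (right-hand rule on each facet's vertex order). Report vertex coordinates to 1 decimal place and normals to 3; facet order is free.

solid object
 facet normal 0.156 0.100 -0.983
  outer loop
   vertex 0.6 4.8 1.6
   vertex 4.4 2.8 2.0
   vertex 0.0 1.8 1.2
  endloop
 endfacet
 facet normal 0.270 -0.567 -0.778
  outer loop
   vertex 1.2 1.0 2.2
   vertex 0.0 1.8 1.2
   vertex 4.4 2.8 2.0
  endloop
 endfacet
 facet normal -0.976 0.205 -0.077
  outer loop
   vertex 0.2 3.8 4.0
   vertex 0.6 4.8 1.6
   vertex 0.0 1.8 1.2
  endloop
 endfacet
 facet normal -0.446 -0.602 0.662
  outer loop
   vertex 0.2 2.4 2.8
   vertex 1.2 1.0 2.2
   vertex 1.2 3.2 4.2
  endloop
 endfacet
 facet normal -0.477 -0.572 0.667
  outer loop
   vertex 0.2 2.4 2.8
   vertex 1.2 3.2 4.2
   vertex 0.2 3.8 4.0
  endloop
 endfacet
 facet normal -0.697 -0.638 0.326
  outer loop
   vertex 0.2 2.4 2.8
   vertex 0.0 1.8 1.2
   vertex 1.2 1.0 2.2
  endloop
 endfacet
 facet normal -0.972 -0.153 0.179
  outer loop
   vertex 0.2 2.4 2.8
   vertex 0.2 3.8 4.0
   vertex 0.0 1.8 1.2
  endloop
 endfacet
 facet normal 0.130 0.502 0.855
  outer loop
   vertex 3.6 3.6 3.6
   vertex 0.2 3.8 4.0
   vertex 1.2 3.2 4.2
  endloop
 endfacet
 facet normal 0.431 -0.703 0.567
  outer loop
   vertex 3.6 3.6 3.6
   vertex 1.2 1.0 2.2
   vertex 4.4 2.8 2.0
  endloop
 endfacet
 facet normal 0.285 -0.645 0.709
  outer loop
   vertex 3.6 3.6 3.6
   vertex 1.2 3.2 4.2
   vertex 1.2 1.0 2.2
  endloop
 endfacet
 facet normal 0.473 0.860 -0.193
  outer loop
   vertex 3.6 3.6 3.6
   vertex 4.4 2.8 2.0
   vertex 0.6 4.8 1.6
  endloop
 endfacet
 facet normal 0.100 0.912 0.397
  outer loop
   vertex 3.6 3.6 3.6
   vertex 0.6 4.8 1.6
   vertex 0.2 3.8 4.0
  endloop
 endfacet
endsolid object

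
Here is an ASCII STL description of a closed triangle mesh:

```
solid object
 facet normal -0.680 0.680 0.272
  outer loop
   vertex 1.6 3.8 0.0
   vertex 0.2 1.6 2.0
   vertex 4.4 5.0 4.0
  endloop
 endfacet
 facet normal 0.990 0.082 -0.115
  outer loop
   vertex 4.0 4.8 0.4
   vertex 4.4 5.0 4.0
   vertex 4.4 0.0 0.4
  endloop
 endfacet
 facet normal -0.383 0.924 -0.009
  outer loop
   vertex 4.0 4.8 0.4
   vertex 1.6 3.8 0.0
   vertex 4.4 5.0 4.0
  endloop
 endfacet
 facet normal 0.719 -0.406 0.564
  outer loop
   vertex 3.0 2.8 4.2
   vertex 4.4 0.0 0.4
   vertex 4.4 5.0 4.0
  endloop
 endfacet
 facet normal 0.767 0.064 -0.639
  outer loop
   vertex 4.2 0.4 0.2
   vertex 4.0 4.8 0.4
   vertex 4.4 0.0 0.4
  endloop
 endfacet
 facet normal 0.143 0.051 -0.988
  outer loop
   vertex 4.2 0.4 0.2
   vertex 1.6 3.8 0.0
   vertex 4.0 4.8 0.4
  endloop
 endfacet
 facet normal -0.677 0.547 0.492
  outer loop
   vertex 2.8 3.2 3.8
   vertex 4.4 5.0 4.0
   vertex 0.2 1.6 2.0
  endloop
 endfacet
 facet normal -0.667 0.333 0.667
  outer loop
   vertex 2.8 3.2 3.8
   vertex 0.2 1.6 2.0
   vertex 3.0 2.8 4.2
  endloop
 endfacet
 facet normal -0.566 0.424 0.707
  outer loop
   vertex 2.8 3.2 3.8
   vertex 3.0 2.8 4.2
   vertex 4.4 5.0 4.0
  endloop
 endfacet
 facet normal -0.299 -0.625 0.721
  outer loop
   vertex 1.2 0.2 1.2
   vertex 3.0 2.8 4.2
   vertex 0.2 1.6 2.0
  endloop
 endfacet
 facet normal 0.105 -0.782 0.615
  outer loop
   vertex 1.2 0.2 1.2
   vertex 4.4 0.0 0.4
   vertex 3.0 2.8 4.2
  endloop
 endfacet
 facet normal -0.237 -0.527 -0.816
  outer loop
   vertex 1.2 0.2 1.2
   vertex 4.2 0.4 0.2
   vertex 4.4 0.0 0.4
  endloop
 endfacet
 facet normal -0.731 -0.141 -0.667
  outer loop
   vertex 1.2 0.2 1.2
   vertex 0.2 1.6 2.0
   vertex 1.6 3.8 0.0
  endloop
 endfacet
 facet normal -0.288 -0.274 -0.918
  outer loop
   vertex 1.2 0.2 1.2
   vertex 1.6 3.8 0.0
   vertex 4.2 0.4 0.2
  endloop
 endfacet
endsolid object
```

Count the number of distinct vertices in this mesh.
9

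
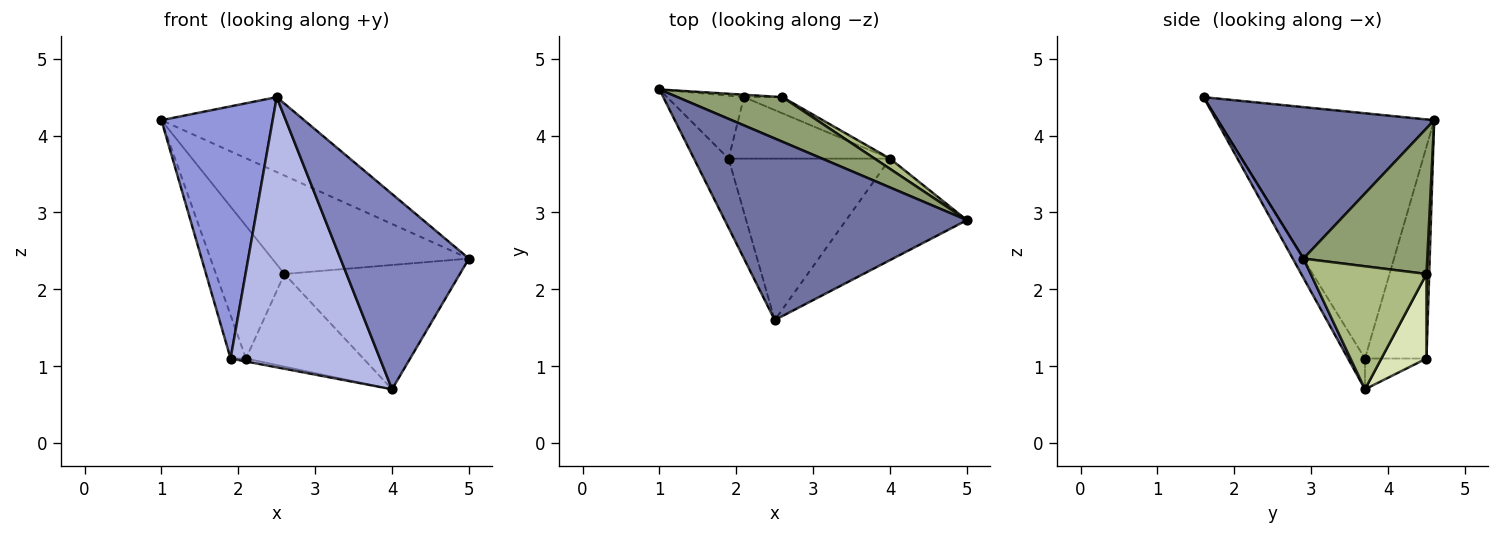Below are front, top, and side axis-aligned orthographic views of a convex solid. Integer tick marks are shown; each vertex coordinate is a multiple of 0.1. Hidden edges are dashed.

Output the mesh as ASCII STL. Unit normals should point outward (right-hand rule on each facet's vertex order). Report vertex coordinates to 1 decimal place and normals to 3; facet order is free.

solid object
 facet normal 0.500 0.330 0.800
  outer loop
   vertex 2.5 1.6 4.5
   vertex 5.0 2.9 2.4
   vertex 1.0 4.6 4.2
  endloop
 endfacet
 facet normal 0.074 -0.885 -0.460
  outer loop
   vertex 4.0 3.7 0.7
   vertex 5.0 2.9 2.4
   vertex 2.5 1.6 4.5
  endloop
 endfacet
 facet normal -0.882 -0.454 -0.124
  outer loop
   vertex 1.9 3.7 1.1
   vertex 2.5 1.6 4.5
   vertex 1.0 4.6 4.2
  endloop
 endfacet
 facet normal -0.097 -0.854 -0.511
  outer loop
   vertex 1.9 3.7 1.1
   vertex 4.0 3.7 0.7
   vertex 2.5 1.6 4.5
  endloop
 endfacet
 facet normal 0.497 0.790 0.358
  outer loop
   vertex 2.6 4.5 2.2
   vertex 1.0 4.6 4.2
   vertex 5.0 2.9 2.4
  endloop
 endfacet
 facet normal 0.549 0.833 0.069
  outer loop
   vertex 2.6 4.5 2.2
   vertex 5.0 2.9 2.4
   vertex 4.0 3.7 0.7
  endloop
 endfacet
 facet normal -0.187 0.047 -0.981
  outer loop
   vertex 2.1 4.5 1.1
   vertex 4.0 3.7 0.7
   vertex 1.9 3.7 1.1
  endloop
 endfacet
 facet normal 0.354 0.921 -0.161
  outer loop
   vertex 2.1 4.5 1.1
   vertex 2.6 4.5 2.2
   vertex 4.0 3.7 0.7
  endloop
 endfacet
 facet normal -0.915 0.229 -0.332
  outer loop
   vertex 2.1 4.5 1.1
   vertex 1.9 3.7 1.1
   vertex 1.0 4.6 4.2
  endloop
 endfacet
 facet normal 0.040 0.999 -0.018
  outer loop
   vertex 2.1 4.5 1.1
   vertex 1.0 4.6 4.2
   vertex 2.6 4.5 2.2
  endloop
 endfacet
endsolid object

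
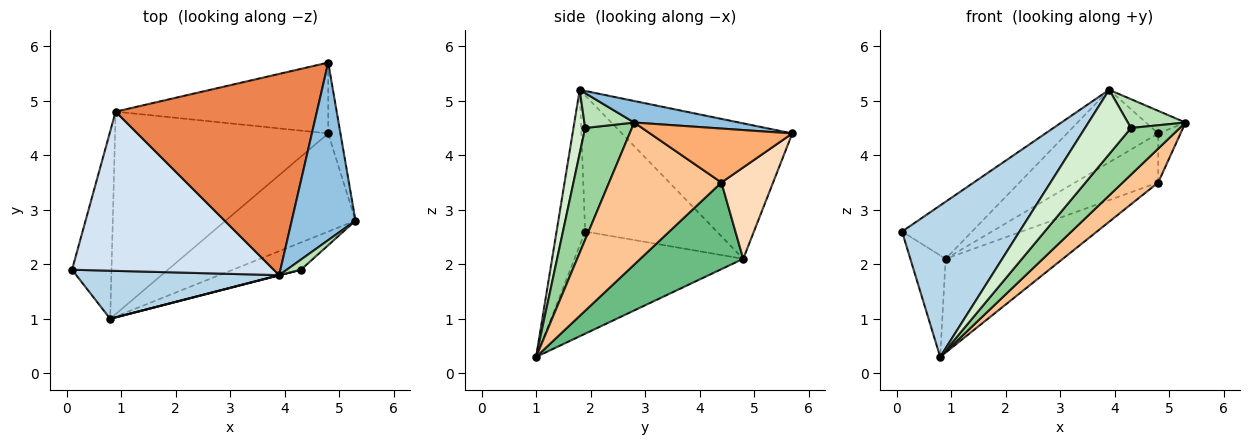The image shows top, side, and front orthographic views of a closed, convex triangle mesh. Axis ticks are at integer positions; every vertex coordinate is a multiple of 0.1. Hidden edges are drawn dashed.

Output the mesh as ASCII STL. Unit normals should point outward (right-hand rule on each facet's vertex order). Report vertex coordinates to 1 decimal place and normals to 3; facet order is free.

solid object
 facet normal -0.916 0.192 -0.354
  outer loop
   vertex 0.9 4.8 2.1
   vertex 0.8 1.0 0.3
   vertex 0.1 1.9 2.6
  endloop
 endfacet
 facet normal 0.318 0.120 0.941
  outer loop
   vertex 3.9 1.8 5.2
   vertex 5.3 2.8 4.6
   vertex 4.8 5.7 4.4
  endloop
 endfacet
 facet normal -0.226 -0.929 0.295
  outer loop
   vertex 3.9 1.8 5.2
   vertex 0.1 1.9 2.6
   vertex 0.8 1.0 0.3
  endloop
 endfacet
 facet normal -0.536 0.285 0.795
  outer loop
   vertex 3.9 1.8 5.2
   vertex 0.9 4.8 2.1
   vertex 0.1 1.9 2.6
  endloop
 endfacet
 facet normal -0.535 0.286 0.795
  outer loop
   vertex 3.9 1.8 5.2
   vertex 4.8 5.7 4.4
   vertex 0.9 4.8 2.1
  endloop
 endfacet
 facet normal 0.964 0.151 -0.218
  outer loop
   vertex 4.8 4.4 3.5
   vertex 4.8 5.7 4.4
   vertex 5.3 2.8 4.6
  endloop
 endfacet
 facet normal 0.719 -0.227 -0.657
  outer loop
   vertex 4.8 4.4 3.5
   vertex 5.3 2.8 4.6
   vertex 0.8 1.0 0.3
  endloop
 endfacet
 facet normal 0.333 0.537 -0.775
  outer loop
   vertex 4.8 4.4 3.5
   vertex 0.9 4.8 2.1
   vertex 4.8 5.7 4.4
  endloop
 endfacet
 facet normal 0.346 0.394 -0.851
  outer loop
   vertex 4.8 4.4 3.5
   vertex 0.8 1.0 0.3
   vertex 0.9 4.8 2.1
  endloop
 endfacet
 facet normal 0.638 -0.665 -0.389
  outer loop
   vertex 4.3 1.9 4.5
   vertex 0.8 1.0 0.3
   vertex 5.3 2.8 4.6
  endloop
 endfacet
 facet normal 0.632 -0.731 0.257
  outer loop
   vertex 4.3 1.9 4.5
   vertex 5.3 2.8 4.6
   vertex 3.9 1.8 5.2
  endloop
 endfacet
 facet normal 0.246 -0.969 0.002
  outer loop
   vertex 4.3 1.9 4.5
   vertex 3.9 1.8 5.2
   vertex 0.8 1.0 0.3
  endloop
 endfacet
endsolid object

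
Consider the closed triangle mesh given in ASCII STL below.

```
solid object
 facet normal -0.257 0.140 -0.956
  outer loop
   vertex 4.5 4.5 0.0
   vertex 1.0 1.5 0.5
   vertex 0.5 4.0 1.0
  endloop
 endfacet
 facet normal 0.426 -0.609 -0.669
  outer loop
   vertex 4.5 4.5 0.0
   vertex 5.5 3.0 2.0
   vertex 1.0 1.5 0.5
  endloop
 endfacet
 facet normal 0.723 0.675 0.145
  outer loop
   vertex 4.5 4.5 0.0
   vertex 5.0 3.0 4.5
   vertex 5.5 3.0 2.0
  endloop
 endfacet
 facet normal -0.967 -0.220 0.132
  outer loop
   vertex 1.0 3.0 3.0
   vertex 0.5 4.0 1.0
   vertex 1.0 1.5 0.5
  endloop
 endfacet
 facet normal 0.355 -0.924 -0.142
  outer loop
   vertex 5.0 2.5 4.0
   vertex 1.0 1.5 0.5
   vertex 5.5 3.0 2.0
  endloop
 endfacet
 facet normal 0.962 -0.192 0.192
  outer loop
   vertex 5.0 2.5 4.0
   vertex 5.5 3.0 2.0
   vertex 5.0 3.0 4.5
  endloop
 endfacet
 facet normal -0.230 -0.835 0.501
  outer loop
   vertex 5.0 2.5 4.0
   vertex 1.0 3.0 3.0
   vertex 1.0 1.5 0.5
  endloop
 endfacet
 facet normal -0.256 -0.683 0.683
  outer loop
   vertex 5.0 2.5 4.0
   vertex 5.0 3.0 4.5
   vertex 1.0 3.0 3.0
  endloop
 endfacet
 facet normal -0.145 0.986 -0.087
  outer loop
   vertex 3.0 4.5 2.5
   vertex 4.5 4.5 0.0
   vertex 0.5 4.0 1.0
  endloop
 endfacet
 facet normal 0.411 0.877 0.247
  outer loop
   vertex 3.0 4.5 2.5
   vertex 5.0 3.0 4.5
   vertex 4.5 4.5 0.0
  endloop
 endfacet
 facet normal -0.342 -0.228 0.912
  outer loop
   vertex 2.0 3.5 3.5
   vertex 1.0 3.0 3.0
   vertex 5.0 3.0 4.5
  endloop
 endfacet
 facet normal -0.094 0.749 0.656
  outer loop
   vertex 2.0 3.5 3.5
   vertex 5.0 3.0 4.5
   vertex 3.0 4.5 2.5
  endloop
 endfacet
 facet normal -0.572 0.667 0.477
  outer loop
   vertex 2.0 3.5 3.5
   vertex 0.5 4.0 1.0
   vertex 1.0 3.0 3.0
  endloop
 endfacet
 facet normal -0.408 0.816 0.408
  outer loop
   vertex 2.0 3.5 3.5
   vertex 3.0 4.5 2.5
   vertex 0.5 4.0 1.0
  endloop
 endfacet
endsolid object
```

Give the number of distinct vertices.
9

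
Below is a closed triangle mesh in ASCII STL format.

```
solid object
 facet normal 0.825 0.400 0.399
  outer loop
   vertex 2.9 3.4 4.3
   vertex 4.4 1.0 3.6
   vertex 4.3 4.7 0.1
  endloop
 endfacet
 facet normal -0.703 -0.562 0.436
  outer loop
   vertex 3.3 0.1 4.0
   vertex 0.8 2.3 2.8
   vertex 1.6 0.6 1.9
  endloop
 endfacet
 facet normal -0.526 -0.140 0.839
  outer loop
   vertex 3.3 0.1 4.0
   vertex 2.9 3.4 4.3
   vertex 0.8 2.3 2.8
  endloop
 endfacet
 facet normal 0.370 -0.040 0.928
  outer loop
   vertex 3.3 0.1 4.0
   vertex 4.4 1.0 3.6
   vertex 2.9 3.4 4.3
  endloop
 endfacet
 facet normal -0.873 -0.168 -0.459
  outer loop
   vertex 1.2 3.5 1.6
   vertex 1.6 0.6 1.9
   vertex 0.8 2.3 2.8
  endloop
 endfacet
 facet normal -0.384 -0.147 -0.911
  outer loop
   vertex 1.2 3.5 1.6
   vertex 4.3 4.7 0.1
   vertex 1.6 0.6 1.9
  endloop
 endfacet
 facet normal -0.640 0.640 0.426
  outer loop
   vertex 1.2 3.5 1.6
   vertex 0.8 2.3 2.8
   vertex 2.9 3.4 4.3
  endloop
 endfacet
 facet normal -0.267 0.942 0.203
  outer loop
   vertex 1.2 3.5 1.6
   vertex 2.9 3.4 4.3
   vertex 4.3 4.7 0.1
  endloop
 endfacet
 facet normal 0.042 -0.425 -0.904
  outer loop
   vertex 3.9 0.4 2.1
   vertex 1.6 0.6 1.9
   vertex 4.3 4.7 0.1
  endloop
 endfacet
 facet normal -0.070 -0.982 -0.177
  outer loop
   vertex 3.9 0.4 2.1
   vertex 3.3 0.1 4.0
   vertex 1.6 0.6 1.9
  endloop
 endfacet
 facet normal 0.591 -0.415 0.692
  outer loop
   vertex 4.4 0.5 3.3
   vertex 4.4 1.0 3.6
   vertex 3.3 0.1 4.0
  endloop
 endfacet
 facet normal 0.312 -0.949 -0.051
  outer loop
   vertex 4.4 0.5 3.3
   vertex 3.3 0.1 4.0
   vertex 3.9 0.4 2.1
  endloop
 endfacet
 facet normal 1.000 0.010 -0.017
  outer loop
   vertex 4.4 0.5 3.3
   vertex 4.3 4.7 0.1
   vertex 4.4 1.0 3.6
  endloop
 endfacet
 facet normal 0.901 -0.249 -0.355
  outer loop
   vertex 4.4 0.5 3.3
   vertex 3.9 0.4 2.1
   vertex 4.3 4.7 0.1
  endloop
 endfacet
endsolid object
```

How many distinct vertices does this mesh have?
9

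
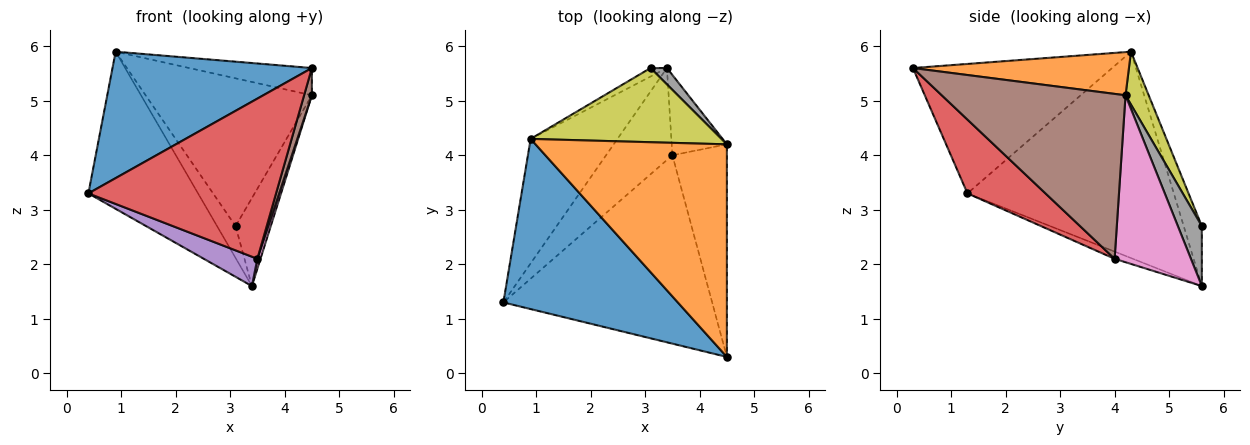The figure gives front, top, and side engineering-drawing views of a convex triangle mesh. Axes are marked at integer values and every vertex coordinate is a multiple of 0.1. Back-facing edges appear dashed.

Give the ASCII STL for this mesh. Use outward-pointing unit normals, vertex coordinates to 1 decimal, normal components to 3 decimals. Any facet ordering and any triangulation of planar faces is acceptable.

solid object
 facet normal -0.512 -0.512 0.690
  outer loop
   vertex 0.9 4.3 5.9
   vertex 0.4 1.3 3.3
   vertex 4.5 0.3 5.6
  endloop
 endfacet
 facet normal 0.219 0.124 0.968
  outer loop
   vertex 0.9 4.3 5.9
   vertex 4.5 0.3 5.6
   vertex 4.5 4.2 5.1
  endloop
 endfacet
 facet normal -0.828 0.440 -0.348
  outer loop
   vertex 0.9 4.3 5.9
   vertex 3.4 5.6 1.6
   vertex 0.4 1.3 3.3
  endloop
 endfacet
 facet normal 0.260 -0.626 -0.736
  outer loop
   vertex 3.5 4.0 2.1
   vertex 4.5 0.3 5.6
   vertex 0.4 1.3 3.3
  endloop
 endfacet
 facet normal -0.103 -0.303 -0.948
  outer loop
   vertex 3.5 4.0 2.1
   vertex 0.4 1.3 3.3
   vertex 3.4 5.6 1.6
  endloop
 endfacet
 facet normal 0.949 -0.040 -0.314
  outer loop
   vertex 3.5 4.0 2.1
   vertex 4.5 4.2 5.1
   vertex 4.5 0.3 5.6
  endloop
 endfacet
 facet normal 0.949 -0.039 -0.314
  outer loop
   vertex 3.5 4.0 2.1
   vertex 3.4 5.6 1.6
   vertex 4.5 4.2 5.1
  endloop
 endfacet
 facet normal 0.557 0.817 0.152
  outer loop
   vertex 3.1 5.6 2.7
   vertex 4.5 4.2 5.1
   vertex 3.4 5.6 1.6
  endloop
 endfacet
 facet normal 0.124 0.887 0.445
  outer loop
   vertex 3.1 5.6 2.7
   vertex 0.9 4.3 5.9
   vertex 4.5 4.2 5.1
  endloop
 endfacet
 facet normal -0.687 0.702 -0.187
  outer loop
   vertex 3.1 5.6 2.7
   vertex 3.4 5.6 1.6
   vertex 0.9 4.3 5.9
  endloop
 endfacet
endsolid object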